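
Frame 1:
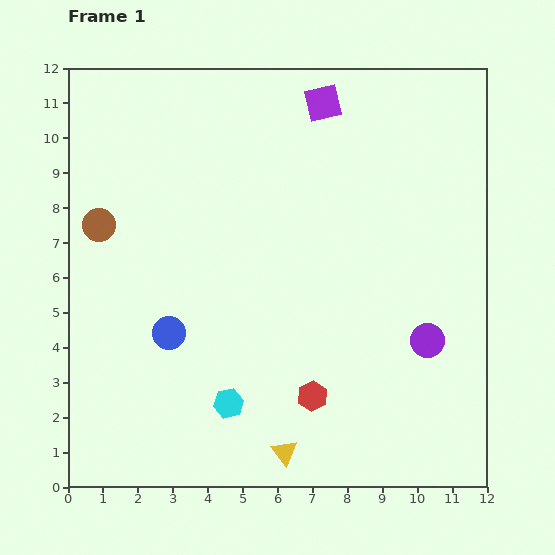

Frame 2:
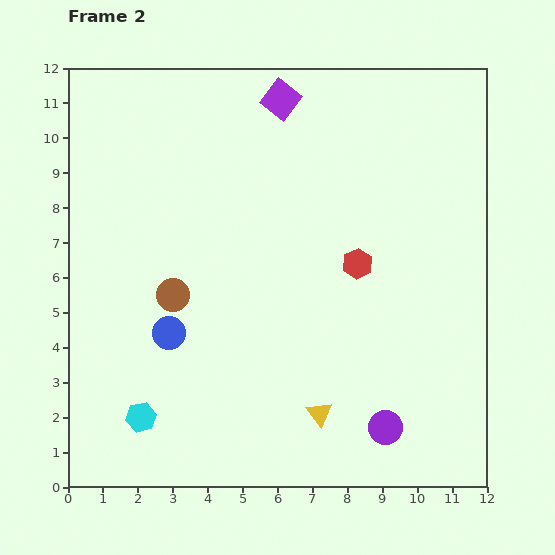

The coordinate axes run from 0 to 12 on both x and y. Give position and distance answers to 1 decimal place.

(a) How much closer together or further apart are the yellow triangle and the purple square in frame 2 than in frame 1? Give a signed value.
-1.0

Distance in frame 1: 10.1. Distance in frame 2: 9.1.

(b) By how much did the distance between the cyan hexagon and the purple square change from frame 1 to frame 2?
+0.9

Distance in frame 1: 9.0. Distance in frame 2: 9.9.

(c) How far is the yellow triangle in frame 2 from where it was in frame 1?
1.5

The yellow triangle moved from (6.2, 1.0) to (7.2, 2.1), a distance of √(1.0² + 1.1²) ≈ 1.5.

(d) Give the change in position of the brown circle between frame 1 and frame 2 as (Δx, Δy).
(2.1, -2.0)

The brown circle was at (0.9, 7.5) in frame 1 and (3.0, 5.5) in frame 2.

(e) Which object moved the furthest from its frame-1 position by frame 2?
the red hexagon

(moved 4.0; next 2.9)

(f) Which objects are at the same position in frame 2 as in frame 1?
the blue circle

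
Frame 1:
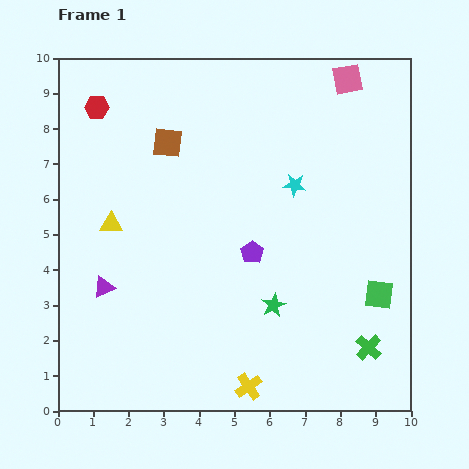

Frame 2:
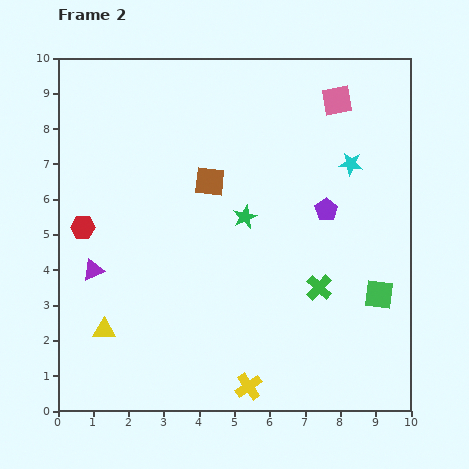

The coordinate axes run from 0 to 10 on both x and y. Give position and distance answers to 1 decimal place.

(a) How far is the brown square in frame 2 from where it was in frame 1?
1.6

The brown square moved from (3.1, 7.6) to (4.3, 6.5), a distance of √(1.2² + 1.1²) ≈ 1.6.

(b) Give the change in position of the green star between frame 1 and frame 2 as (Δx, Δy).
(-0.8, 2.5)

The green star was at (6.1, 3.0) in frame 1 and (5.3, 5.5) in frame 2.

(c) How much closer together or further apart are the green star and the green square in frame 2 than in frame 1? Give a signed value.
+1.4

Distance in frame 1: 3.0. Distance in frame 2: 4.4.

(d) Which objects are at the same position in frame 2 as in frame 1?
the green square, the yellow cross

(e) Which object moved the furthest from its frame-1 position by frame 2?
the red hexagon

(moved 3.4; next 3.0)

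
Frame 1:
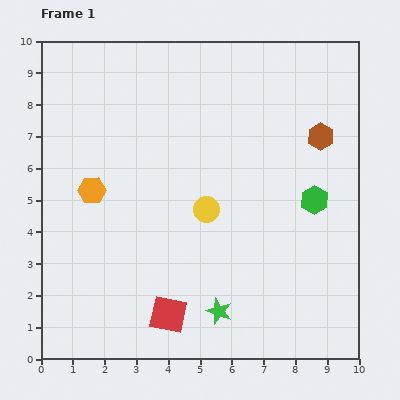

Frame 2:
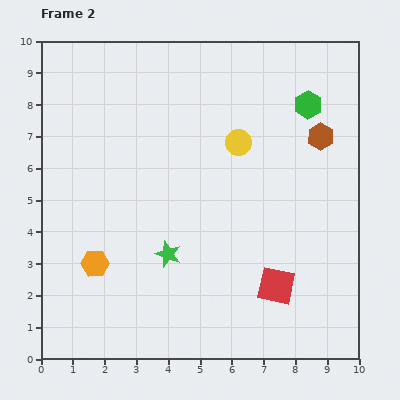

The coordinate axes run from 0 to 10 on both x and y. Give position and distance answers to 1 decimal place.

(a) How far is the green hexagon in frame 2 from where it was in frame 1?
3.0

The green hexagon moved from (8.6, 5.0) to (8.4, 8.0), a distance of √(0.2² + 3.0²) ≈ 3.0.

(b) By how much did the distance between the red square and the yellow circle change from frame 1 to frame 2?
+1.2

Distance in frame 1: 3.5. Distance in frame 2: 4.7.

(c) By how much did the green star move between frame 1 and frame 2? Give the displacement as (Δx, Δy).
(-1.6, 1.8)

The green star was at (5.6, 1.5) in frame 1 and (4.0, 3.3) in frame 2.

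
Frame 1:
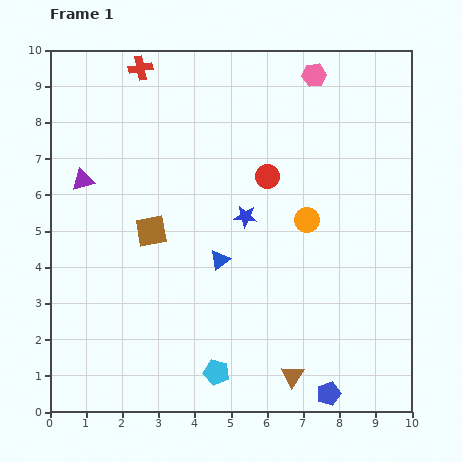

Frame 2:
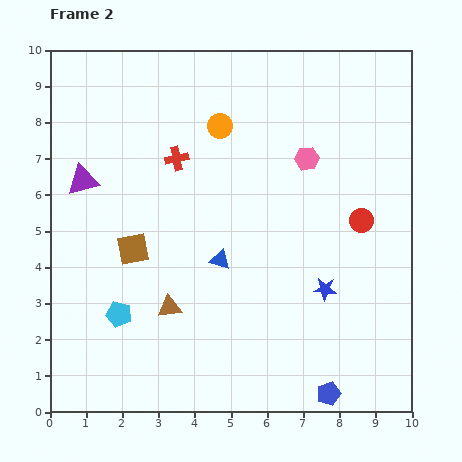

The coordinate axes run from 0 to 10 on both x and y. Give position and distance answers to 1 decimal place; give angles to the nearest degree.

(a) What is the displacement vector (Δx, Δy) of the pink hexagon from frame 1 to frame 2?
(-0.2, -2.3)

The pink hexagon was at (7.3, 9.3) in frame 1 and (7.1, 7.0) in frame 2.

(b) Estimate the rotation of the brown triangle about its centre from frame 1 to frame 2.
51° clockwise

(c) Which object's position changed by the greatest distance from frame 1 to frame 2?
the brown triangle

(moved 3.9; next 3.5)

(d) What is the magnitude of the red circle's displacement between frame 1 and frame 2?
2.9

The red circle moved from (6.0, 6.5) to (8.6, 5.3), a distance of √(2.6² + 1.2²) ≈ 2.9.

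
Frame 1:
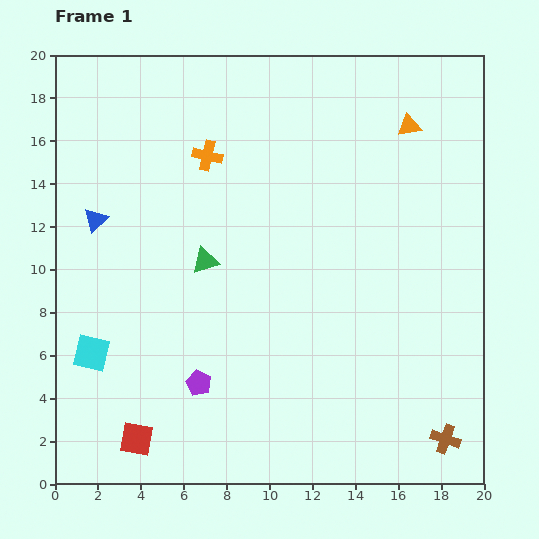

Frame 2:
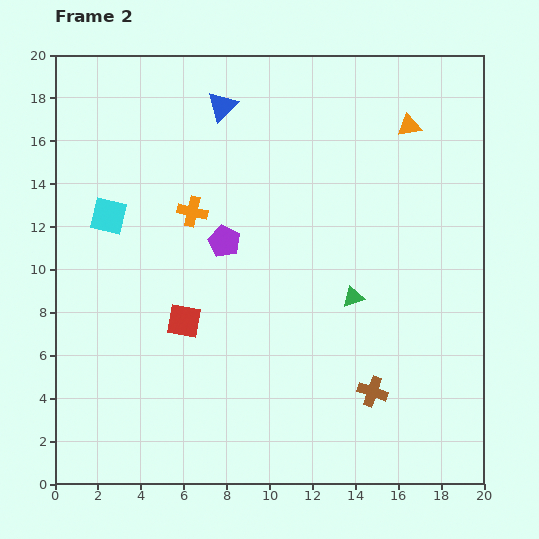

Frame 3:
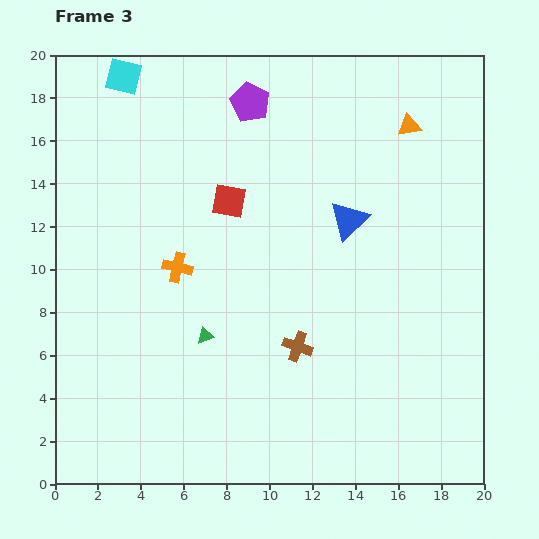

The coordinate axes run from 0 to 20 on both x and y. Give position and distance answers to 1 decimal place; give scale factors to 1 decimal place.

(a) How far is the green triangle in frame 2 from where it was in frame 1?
7.1

The green triangle moved from (7.0, 10.4) to (13.9, 8.7), a distance of √(6.9² + 1.7²) ≈ 7.1.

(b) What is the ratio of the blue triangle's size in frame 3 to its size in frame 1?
1.6×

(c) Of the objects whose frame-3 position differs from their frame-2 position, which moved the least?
the orange cross

(moved 2.7)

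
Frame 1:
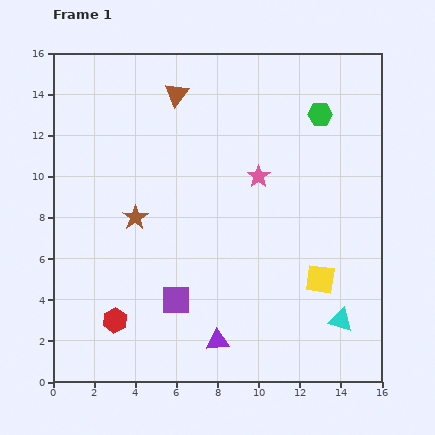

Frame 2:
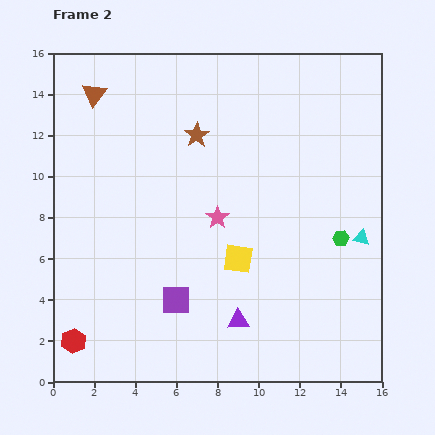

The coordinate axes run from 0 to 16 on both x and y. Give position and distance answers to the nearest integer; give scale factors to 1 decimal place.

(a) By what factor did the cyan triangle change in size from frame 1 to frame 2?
0.7×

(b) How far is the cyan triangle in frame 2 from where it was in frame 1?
4

The cyan triangle moved from (14, 3) to (15, 7), a distance of √(1² + 4²) ≈ 4.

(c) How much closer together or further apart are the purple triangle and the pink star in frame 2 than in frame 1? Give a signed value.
-3

Distance in frame 1: 8. Distance in frame 2: 5.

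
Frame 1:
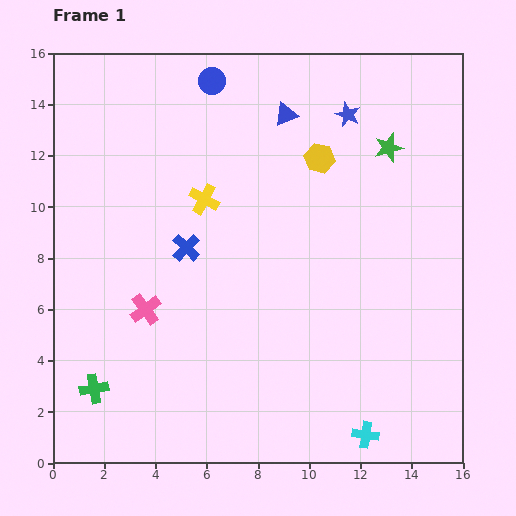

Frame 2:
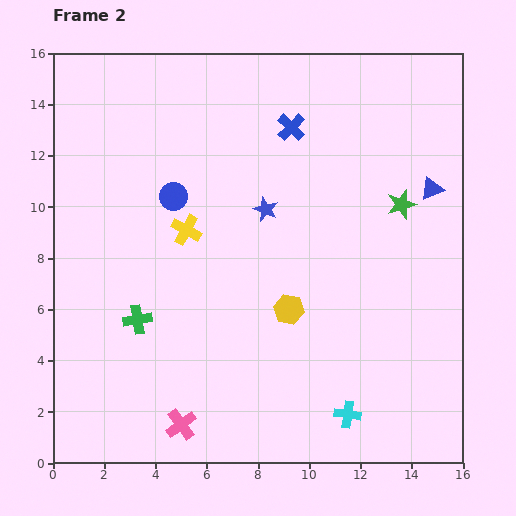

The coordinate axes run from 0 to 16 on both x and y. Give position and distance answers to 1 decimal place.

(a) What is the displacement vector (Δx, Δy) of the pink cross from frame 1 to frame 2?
(1.4, -4.5)

The pink cross was at (3.6, 6.0) in frame 1 and (5.0, 1.5) in frame 2.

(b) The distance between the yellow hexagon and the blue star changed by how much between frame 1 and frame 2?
+2.0

Distance in frame 1: 2.0. Distance in frame 2: 4.0.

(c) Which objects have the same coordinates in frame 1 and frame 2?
none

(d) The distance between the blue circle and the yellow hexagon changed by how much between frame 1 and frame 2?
+1.1

Distance in frame 1: 5.2. Distance in frame 2: 6.3.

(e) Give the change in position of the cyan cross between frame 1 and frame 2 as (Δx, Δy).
(-0.7, 0.8)

The cyan cross was at (12.2, 1.1) in frame 1 and (11.5, 1.9) in frame 2.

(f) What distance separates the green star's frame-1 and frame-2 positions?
2.3

The green star moved from (13.1, 12.3) to (13.6, 10.1), a distance of √(0.5² + 2.2²) ≈ 2.3.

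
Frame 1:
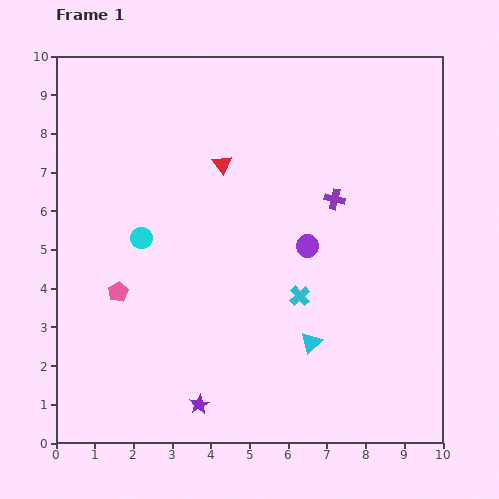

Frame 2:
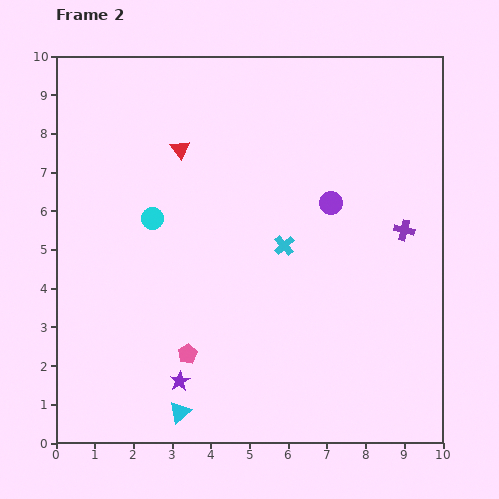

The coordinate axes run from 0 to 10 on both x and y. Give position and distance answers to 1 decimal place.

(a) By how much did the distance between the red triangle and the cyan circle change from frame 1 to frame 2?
-0.9

Distance in frame 1: 2.8. Distance in frame 2: 1.9.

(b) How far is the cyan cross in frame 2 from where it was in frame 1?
1.4

The cyan cross moved from (6.3, 3.8) to (5.9, 5.1), a distance of √(0.4² + 1.3²) ≈ 1.4.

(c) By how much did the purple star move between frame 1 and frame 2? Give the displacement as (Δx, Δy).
(-0.5, 0.6)

The purple star was at (3.7, 1.0) in frame 1 and (3.2, 1.6) in frame 2.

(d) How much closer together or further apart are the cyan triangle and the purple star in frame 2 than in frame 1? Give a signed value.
-2.5

Distance in frame 1: 3.3. Distance in frame 2: 0.8.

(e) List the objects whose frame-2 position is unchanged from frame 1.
none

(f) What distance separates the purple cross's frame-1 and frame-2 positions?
2.0

The purple cross moved from (7.2, 6.3) to (9.0, 5.5), a distance of √(1.8² + 0.8²) ≈ 2.0.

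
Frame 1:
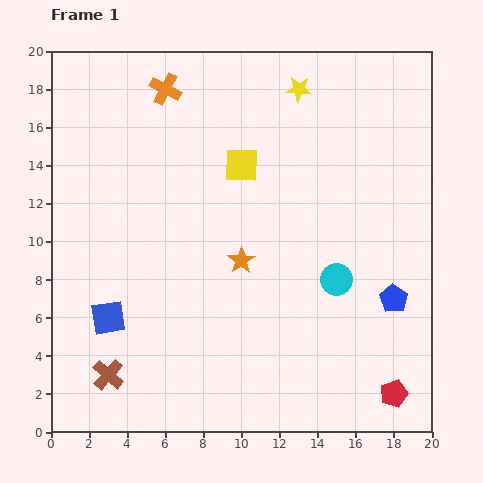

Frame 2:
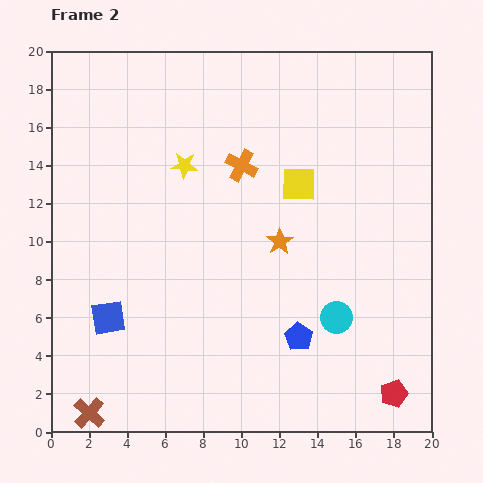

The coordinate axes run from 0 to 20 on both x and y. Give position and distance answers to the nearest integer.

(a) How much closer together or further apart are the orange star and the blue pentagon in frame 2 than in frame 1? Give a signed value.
-3

Distance in frame 1: 8. Distance in frame 2: 5.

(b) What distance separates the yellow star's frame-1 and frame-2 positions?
7

The yellow star moved from (13, 18) to (7, 14), a distance of √(6² + 4²) ≈ 7.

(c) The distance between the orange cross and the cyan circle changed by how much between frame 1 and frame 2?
-4

Distance in frame 1: 13. Distance in frame 2: 9.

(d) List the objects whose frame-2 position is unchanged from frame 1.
the red pentagon, the blue square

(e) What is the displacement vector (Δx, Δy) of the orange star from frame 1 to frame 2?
(2, 1)

The orange star was at (10, 9) in frame 1 and (12, 10) in frame 2.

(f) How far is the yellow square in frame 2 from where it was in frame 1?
3

The yellow square moved from (10, 14) to (13, 13), a distance of √(3² + 1²) ≈ 3.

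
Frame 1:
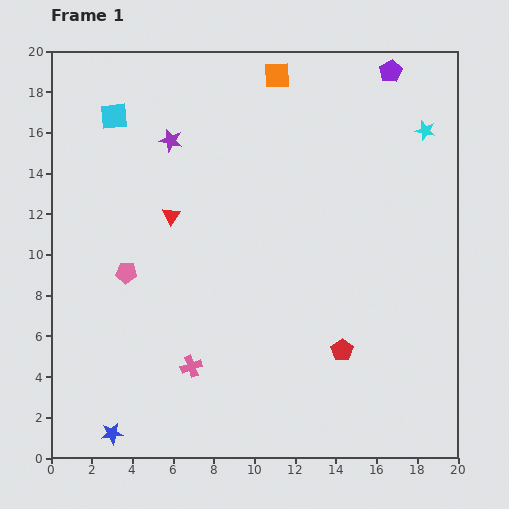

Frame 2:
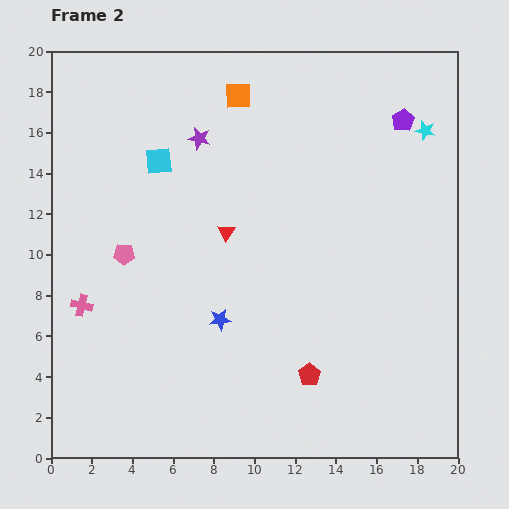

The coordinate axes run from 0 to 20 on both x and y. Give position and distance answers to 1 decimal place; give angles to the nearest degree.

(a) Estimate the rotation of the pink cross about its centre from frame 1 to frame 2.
32° clockwise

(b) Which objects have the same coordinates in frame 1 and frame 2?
the cyan star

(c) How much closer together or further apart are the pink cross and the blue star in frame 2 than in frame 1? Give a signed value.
+1.7

Distance in frame 1: 5.1. Distance in frame 2: 6.8.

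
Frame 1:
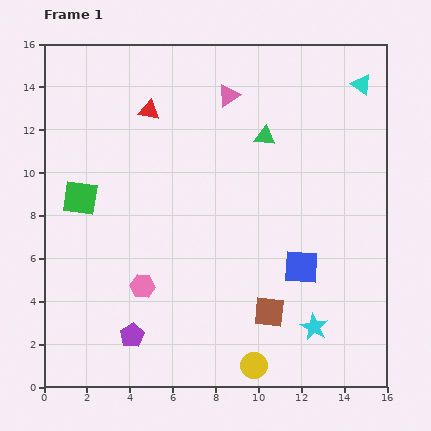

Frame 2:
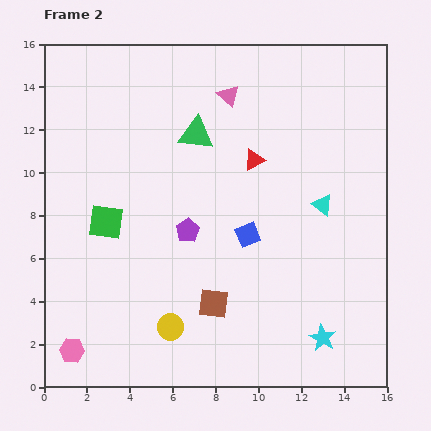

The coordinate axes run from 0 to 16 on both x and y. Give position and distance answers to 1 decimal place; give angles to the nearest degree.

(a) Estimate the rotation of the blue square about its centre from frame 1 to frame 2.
25° counter-clockwise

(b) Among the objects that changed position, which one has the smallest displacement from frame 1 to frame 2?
the cyan star

(moved 0.6)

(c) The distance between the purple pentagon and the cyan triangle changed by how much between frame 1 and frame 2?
-9.5

Distance in frame 1: 15.9. Distance in frame 2: 6.4.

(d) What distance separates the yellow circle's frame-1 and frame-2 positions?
4.3

The yellow circle moved from (9.8, 1.0) to (5.9, 2.8), a distance of √(3.9² + 1.8²) ≈ 4.3.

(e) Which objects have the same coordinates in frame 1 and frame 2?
the pink triangle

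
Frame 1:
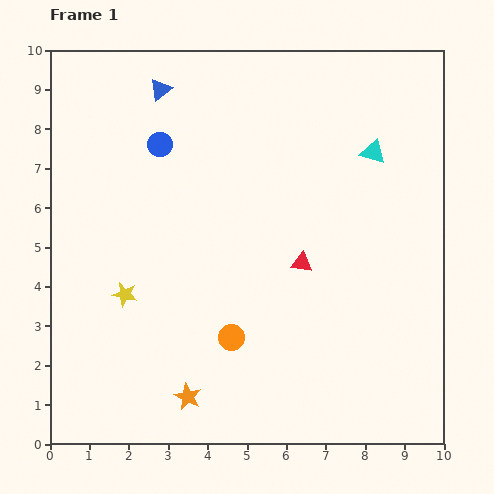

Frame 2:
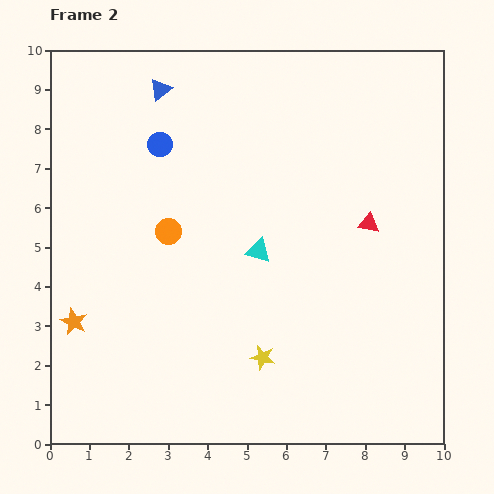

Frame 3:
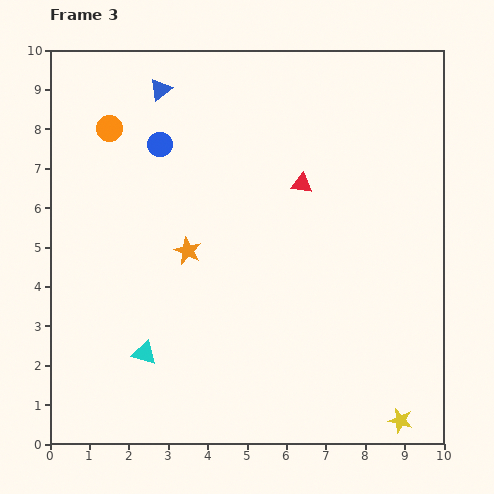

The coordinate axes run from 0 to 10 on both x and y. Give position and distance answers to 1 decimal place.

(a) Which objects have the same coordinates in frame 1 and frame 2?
the blue triangle, the blue circle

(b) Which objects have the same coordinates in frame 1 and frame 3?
the blue triangle, the blue circle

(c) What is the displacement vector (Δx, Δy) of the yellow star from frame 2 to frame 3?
(3.5, -1.6)

The yellow star was at (5.4, 2.2) in frame 2 and (8.9, 0.6) in frame 3.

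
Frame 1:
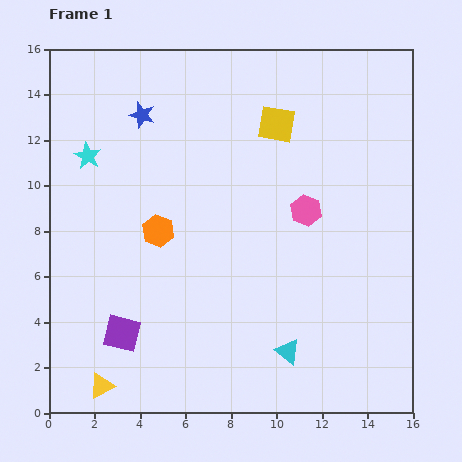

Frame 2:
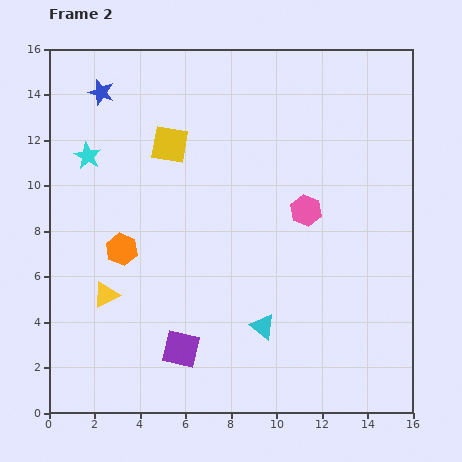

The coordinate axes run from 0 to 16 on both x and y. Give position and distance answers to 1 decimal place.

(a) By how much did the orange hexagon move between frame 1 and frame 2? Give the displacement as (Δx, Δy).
(-1.6, -0.8)

The orange hexagon was at (4.8, 8.0) in frame 1 and (3.2, 7.2) in frame 2.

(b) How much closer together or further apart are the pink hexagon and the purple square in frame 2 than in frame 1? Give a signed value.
-1.5

Distance in frame 1: 9.7. Distance in frame 2: 8.2.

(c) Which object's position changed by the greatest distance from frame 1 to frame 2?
the yellow square

(moved 4.8; next 4.0)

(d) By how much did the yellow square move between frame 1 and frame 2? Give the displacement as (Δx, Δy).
(-4.7, -0.9)

The yellow square was at (10.0, 12.7) in frame 1 and (5.3, 11.8) in frame 2.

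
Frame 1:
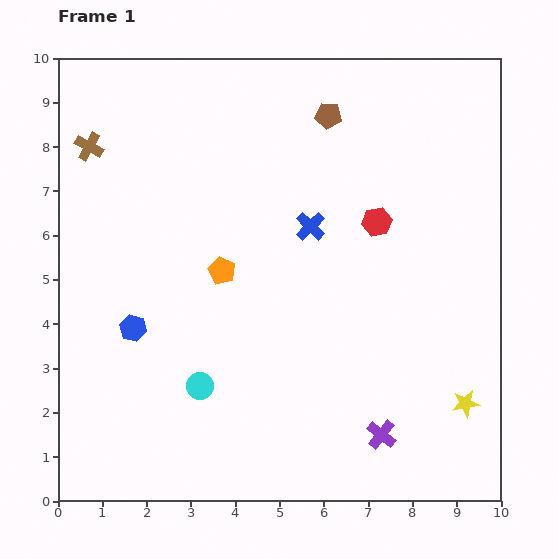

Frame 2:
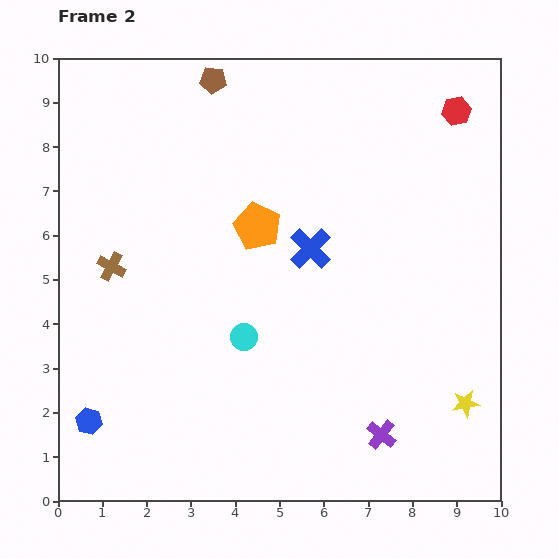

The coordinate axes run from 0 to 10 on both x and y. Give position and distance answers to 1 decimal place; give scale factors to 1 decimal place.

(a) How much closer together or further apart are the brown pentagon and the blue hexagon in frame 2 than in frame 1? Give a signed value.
+1.7

Distance in frame 1: 6.5. Distance in frame 2: 8.2.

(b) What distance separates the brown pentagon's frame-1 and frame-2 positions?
2.7

The brown pentagon moved from (6.1, 8.7) to (3.5, 9.5), a distance of √(2.6² + 0.8²) ≈ 2.7.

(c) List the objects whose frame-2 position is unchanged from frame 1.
the purple cross, the yellow star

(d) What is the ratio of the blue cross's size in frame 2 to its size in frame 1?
1.4×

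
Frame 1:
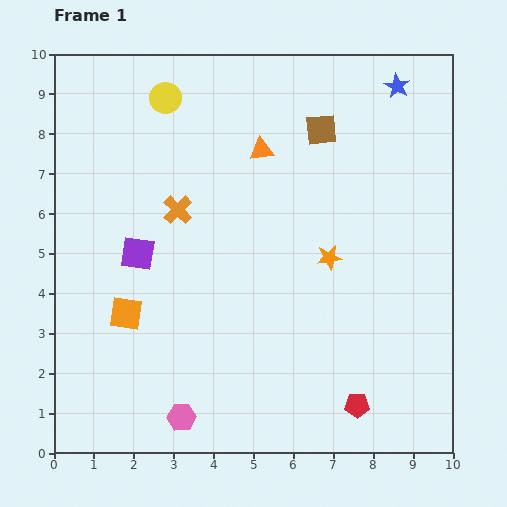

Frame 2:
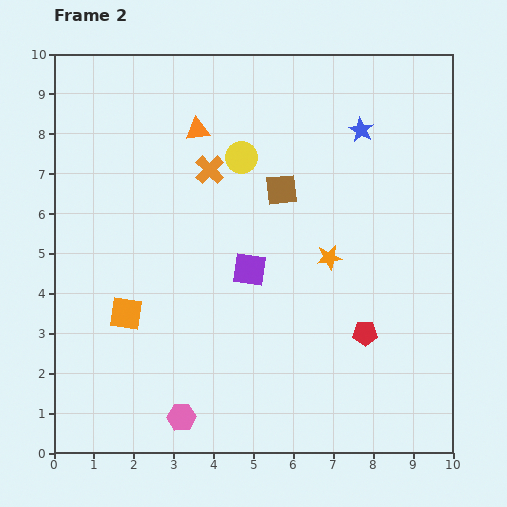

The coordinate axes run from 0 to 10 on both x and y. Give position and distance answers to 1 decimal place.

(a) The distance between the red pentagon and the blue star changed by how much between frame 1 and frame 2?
-3.0

Distance in frame 1: 8.1. Distance in frame 2: 5.1.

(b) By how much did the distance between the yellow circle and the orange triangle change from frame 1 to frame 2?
-1.4

Distance in frame 1: 2.7. Distance in frame 2: 1.3.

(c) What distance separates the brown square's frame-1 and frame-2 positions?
1.8

The brown square moved from (6.7, 8.1) to (5.7, 6.6), a distance of √(1.0² + 1.5²) ≈ 1.8.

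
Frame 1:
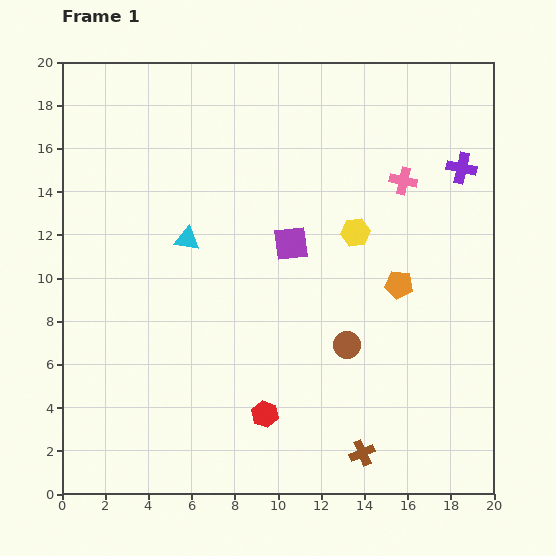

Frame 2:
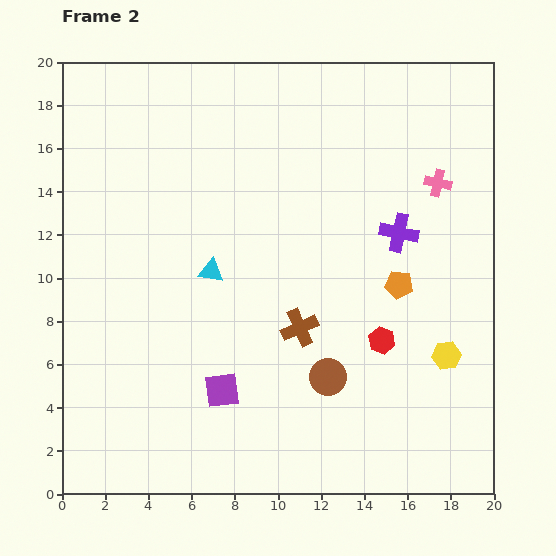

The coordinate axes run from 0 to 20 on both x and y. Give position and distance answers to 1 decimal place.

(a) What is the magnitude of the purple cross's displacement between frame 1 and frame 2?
4.2

The purple cross moved from (18.5, 15.1) to (15.6, 12.1), a distance of √(2.9² + 3.0²) ≈ 4.2.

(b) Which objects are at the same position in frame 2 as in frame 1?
the orange pentagon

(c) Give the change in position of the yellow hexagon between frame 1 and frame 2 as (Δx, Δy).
(4.2, -5.7)

The yellow hexagon was at (13.6, 12.1) in frame 1 and (17.8, 6.4) in frame 2.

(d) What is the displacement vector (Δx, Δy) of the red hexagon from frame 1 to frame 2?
(5.4, 3.4)

The red hexagon was at (9.4, 3.7) in frame 1 and (14.8, 7.1) in frame 2.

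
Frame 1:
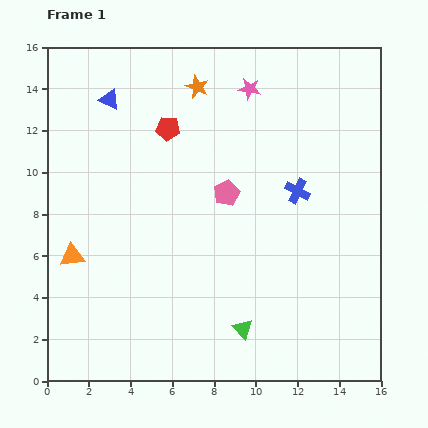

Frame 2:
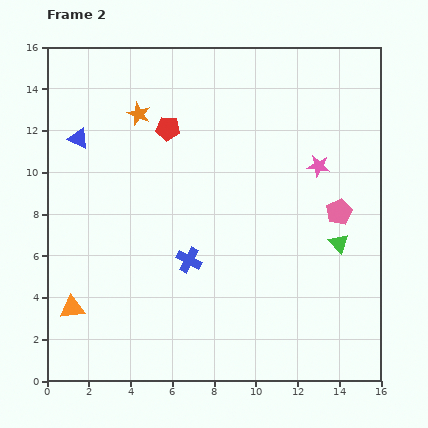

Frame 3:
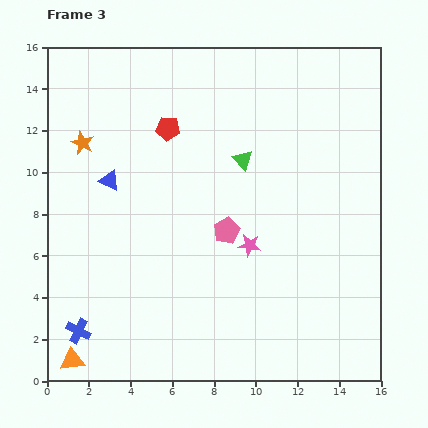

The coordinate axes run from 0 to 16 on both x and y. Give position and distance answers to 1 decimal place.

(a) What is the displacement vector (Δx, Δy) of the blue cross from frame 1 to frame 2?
(-5.2, -3.3)

The blue cross was at (12.0, 9.1) in frame 1 and (6.8, 5.8) in frame 2.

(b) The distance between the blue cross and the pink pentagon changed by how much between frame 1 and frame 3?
+5.2

Distance in frame 1: 3.4. Distance in frame 3: 8.6.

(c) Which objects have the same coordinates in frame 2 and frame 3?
the red pentagon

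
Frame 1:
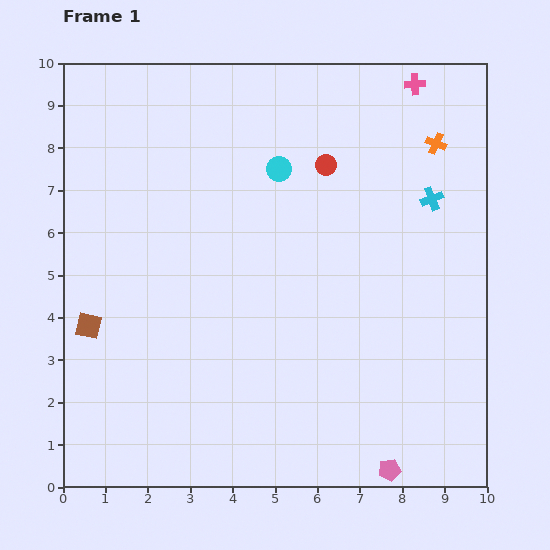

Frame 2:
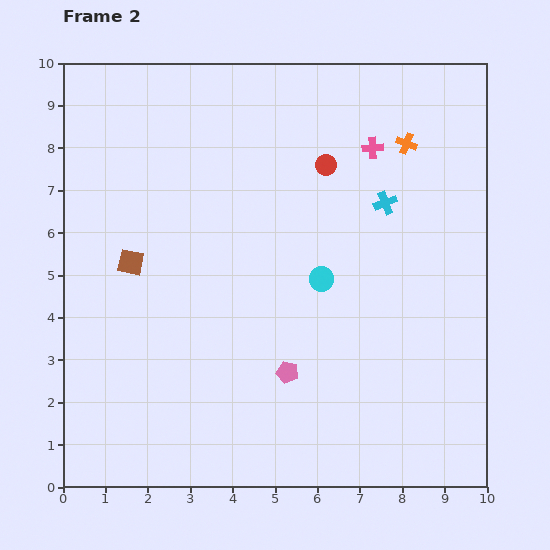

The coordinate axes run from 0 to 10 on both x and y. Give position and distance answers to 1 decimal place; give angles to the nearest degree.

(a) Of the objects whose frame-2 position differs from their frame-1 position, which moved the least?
the orange cross

(moved 0.7)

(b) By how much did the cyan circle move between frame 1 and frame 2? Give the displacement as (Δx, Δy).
(1.0, -2.6)

The cyan circle was at (5.1, 7.5) in frame 1 and (6.1, 4.9) in frame 2.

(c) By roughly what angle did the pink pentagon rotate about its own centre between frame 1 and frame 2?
24° clockwise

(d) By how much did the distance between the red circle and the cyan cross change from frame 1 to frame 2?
-0.9

Distance in frame 1: 2.6. Distance in frame 2: 1.7.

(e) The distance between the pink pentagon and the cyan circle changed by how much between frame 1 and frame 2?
-5.3

Distance in frame 1: 7.6. Distance in frame 2: 2.3.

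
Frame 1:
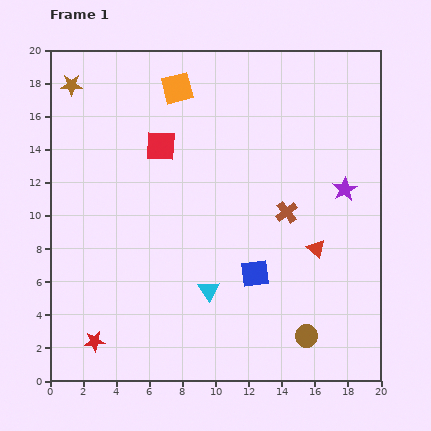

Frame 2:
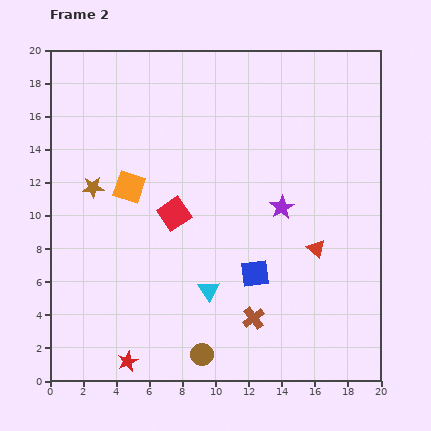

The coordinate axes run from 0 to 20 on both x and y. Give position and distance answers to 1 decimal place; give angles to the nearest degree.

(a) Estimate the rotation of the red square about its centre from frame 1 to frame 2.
38° counter-clockwise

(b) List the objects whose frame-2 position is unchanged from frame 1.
the cyan triangle, the red triangle, the blue square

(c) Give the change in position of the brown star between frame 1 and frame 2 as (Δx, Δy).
(1.3, -6.2)

The brown star was at (1.3, 17.9) in frame 1 and (2.6, 11.7) in frame 2.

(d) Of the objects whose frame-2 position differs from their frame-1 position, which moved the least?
the red star

(moved 2.3)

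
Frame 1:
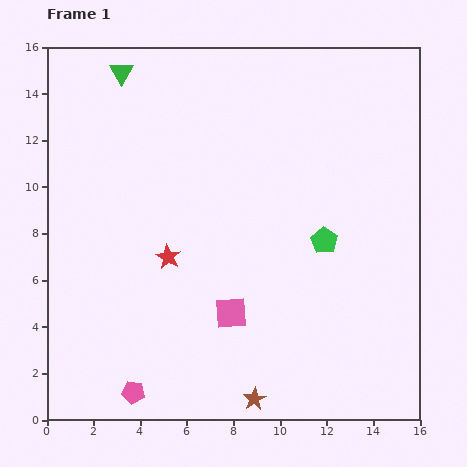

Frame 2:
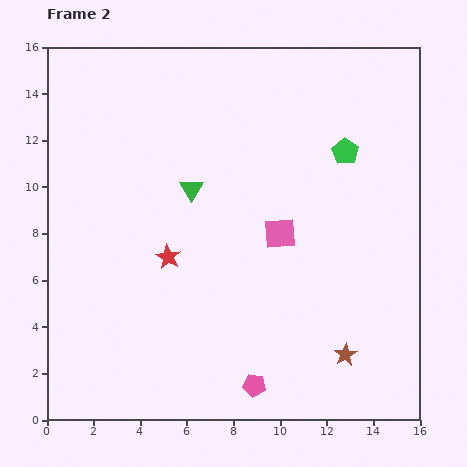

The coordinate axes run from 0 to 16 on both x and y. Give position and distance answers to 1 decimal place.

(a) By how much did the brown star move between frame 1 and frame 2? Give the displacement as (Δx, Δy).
(3.9, 1.9)

The brown star was at (8.9, 0.9) in frame 1 and (12.8, 2.8) in frame 2.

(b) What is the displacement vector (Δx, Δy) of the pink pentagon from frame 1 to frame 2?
(5.2, 0.3)

The pink pentagon was at (3.7, 1.2) in frame 1 and (8.9, 1.5) in frame 2.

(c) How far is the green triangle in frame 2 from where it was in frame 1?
5.8

The green triangle moved from (3.2, 14.9) to (6.2, 9.9), a distance of √(3.0² + 5.0²) ≈ 5.8.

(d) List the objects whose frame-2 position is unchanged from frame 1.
the red star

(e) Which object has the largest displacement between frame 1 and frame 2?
the green triangle

(moved 5.8; next 5.2)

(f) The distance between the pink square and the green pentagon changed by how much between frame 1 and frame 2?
-0.6

Distance in frame 1: 5.1. Distance in frame 2: 4.5.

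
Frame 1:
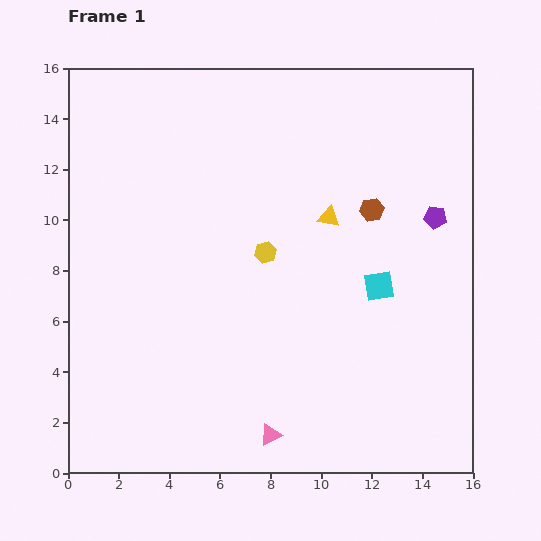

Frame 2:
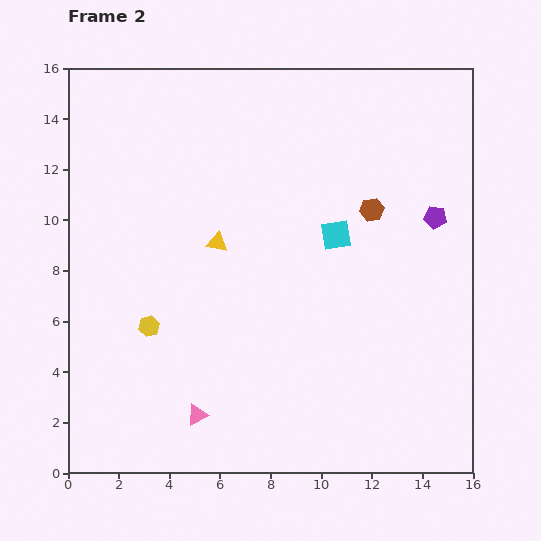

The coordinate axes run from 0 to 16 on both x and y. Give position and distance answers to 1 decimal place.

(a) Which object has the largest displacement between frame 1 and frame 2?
the yellow hexagon

(moved 5.4; next 4.5)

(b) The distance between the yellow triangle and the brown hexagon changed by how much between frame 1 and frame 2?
+4.5

Distance in frame 1: 1.7. Distance in frame 2: 6.2.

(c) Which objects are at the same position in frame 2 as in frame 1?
the brown hexagon, the purple pentagon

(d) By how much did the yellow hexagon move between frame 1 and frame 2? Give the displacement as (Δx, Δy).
(-4.6, -2.9)

The yellow hexagon was at (7.8, 8.7) in frame 1 and (3.2, 5.8) in frame 2.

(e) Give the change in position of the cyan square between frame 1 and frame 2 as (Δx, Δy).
(-1.7, 2.0)

The cyan square was at (12.3, 7.4) in frame 1 and (10.6, 9.4) in frame 2.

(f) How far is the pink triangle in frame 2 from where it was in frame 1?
3.0

The pink triangle moved from (8.0, 1.5) to (5.1, 2.3), a distance of √(2.9² + 0.8²) ≈ 3.0.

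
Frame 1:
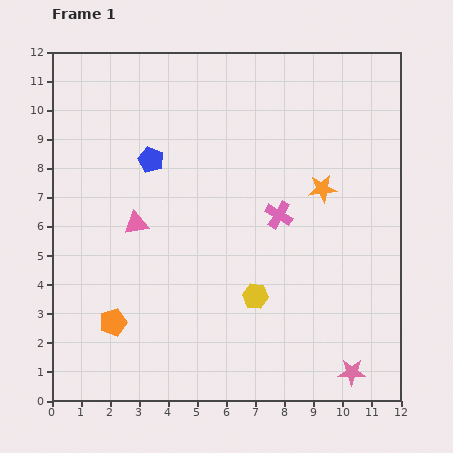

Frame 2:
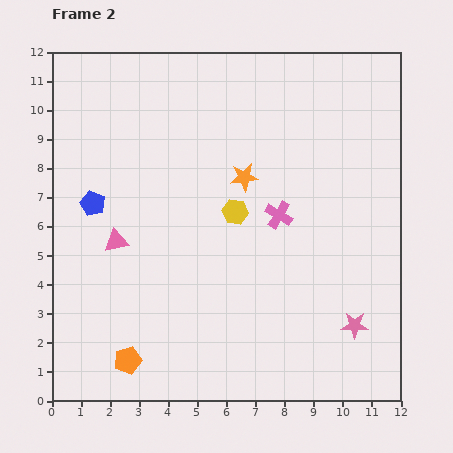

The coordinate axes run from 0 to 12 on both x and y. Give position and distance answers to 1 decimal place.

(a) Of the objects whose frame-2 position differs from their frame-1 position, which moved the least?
the pink triangle

(moved 0.9)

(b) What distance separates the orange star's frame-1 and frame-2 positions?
2.7

The orange star moved from (9.3, 7.3) to (6.6, 7.7), a distance of √(2.7² + 0.4²) ≈ 2.7.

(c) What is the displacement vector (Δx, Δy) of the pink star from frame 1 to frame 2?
(0.1, 1.6)

The pink star was at (10.3, 1.0) in frame 1 and (10.4, 2.6) in frame 2.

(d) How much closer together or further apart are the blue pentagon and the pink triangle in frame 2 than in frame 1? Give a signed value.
-0.8

Distance in frame 1: 2.3. Distance in frame 2: 1.5.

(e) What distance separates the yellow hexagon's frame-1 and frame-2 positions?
3.0

The yellow hexagon moved from (7.0, 3.6) to (6.3, 6.5), a distance of √(0.7² + 2.9²) ≈ 3.0.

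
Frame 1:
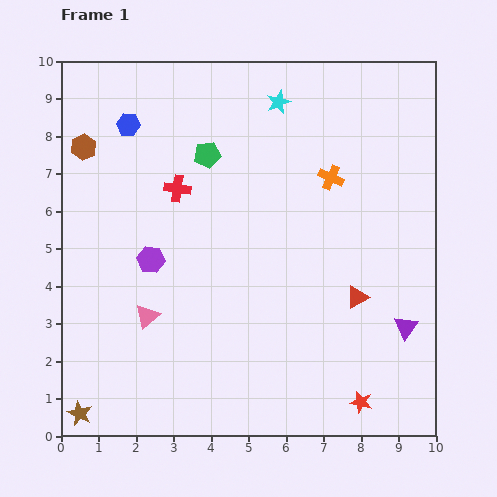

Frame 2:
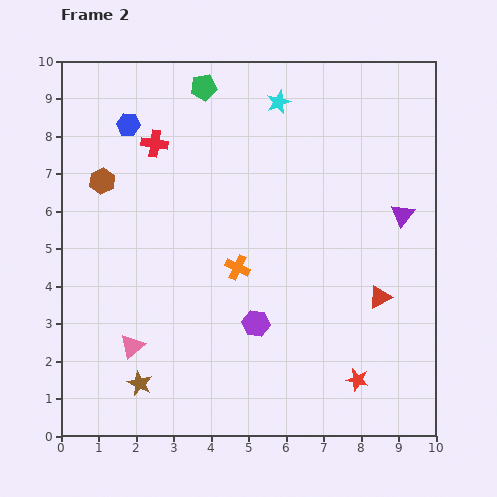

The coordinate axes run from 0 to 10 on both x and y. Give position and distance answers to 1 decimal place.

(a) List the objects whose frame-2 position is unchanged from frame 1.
the cyan star, the blue hexagon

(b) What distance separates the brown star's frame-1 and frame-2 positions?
1.8

The brown star moved from (0.5, 0.6) to (2.1, 1.4), a distance of √(1.6² + 0.8²) ≈ 1.8.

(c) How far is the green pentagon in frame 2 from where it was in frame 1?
1.8

The green pentagon moved from (3.9, 7.5) to (3.8, 9.3), a distance of √(0.1² + 1.8²) ≈ 1.8.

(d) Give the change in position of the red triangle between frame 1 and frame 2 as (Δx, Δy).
(0.6, 0.0)

The red triangle was at (7.9, 3.7) in frame 1 and (8.5, 3.7) in frame 2.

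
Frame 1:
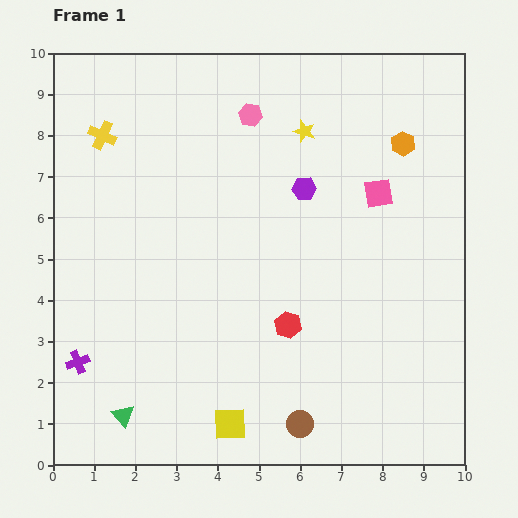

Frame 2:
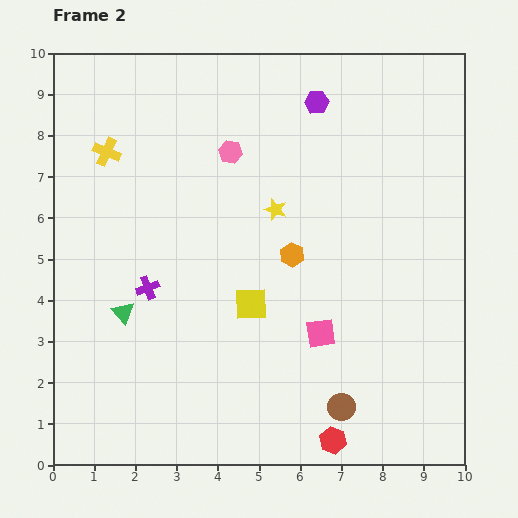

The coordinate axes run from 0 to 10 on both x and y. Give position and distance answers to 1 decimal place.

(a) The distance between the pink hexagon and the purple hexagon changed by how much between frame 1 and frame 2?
+0.2

Distance in frame 1: 2.2. Distance in frame 2: 2.4.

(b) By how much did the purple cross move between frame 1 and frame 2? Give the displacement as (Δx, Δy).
(1.7, 1.8)

The purple cross was at (0.6, 2.5) in frame 1 and (2.3, 4.3) in frame 2.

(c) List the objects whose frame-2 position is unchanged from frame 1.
none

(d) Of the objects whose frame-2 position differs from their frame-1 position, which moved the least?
the yellow cross

(moved 0.4)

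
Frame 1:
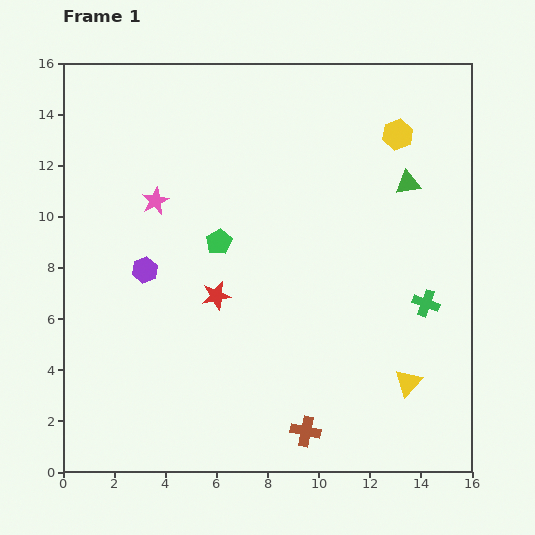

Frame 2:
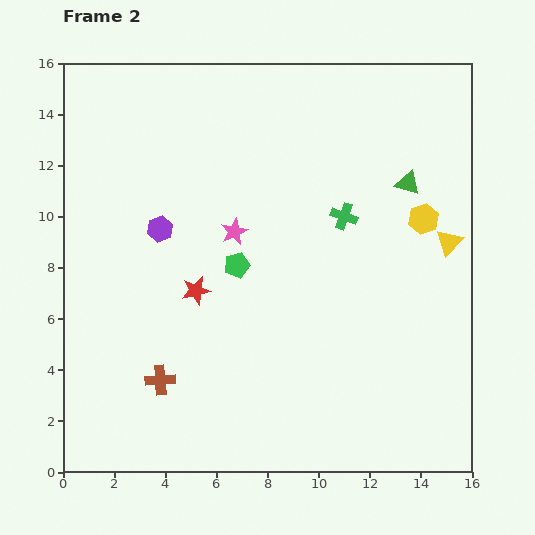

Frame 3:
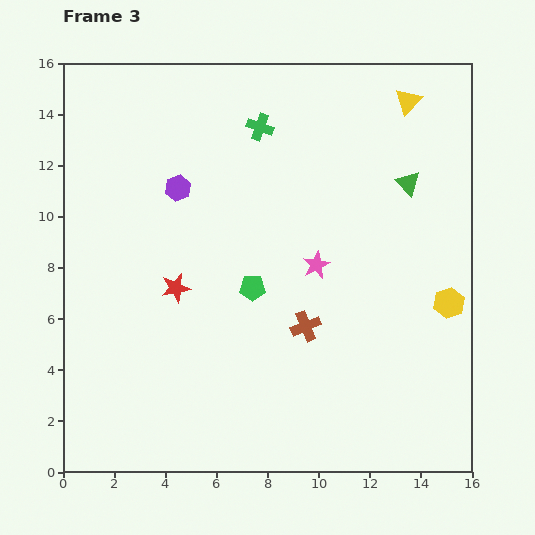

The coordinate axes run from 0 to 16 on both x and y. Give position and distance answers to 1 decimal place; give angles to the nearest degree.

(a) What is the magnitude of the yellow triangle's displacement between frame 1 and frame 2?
5.7

The yellow triangle moved from (13.5, 3.5) to (15.1, 9.0), a distance of √(1.6² + 5.5²) ≈ 5.7.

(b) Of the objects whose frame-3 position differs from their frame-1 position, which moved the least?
the red star

(moved 1.6)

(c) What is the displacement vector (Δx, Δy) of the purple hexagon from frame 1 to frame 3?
(1.3, 3.2)

The purple hexagon was at (3.2, 7.9) in frame 1 and (4.5, 11.1) in frame 3.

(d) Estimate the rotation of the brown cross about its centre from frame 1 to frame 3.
33° counter-clockwise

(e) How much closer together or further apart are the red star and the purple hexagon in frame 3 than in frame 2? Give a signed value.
+1.1

Distance in frame 2: 2.8. Distance in frame 3: 3.9.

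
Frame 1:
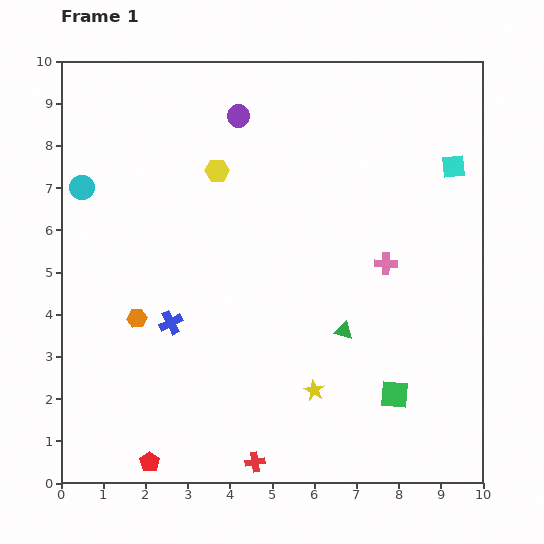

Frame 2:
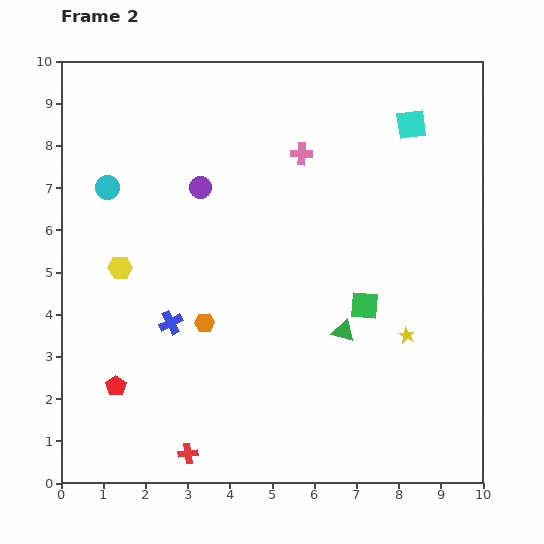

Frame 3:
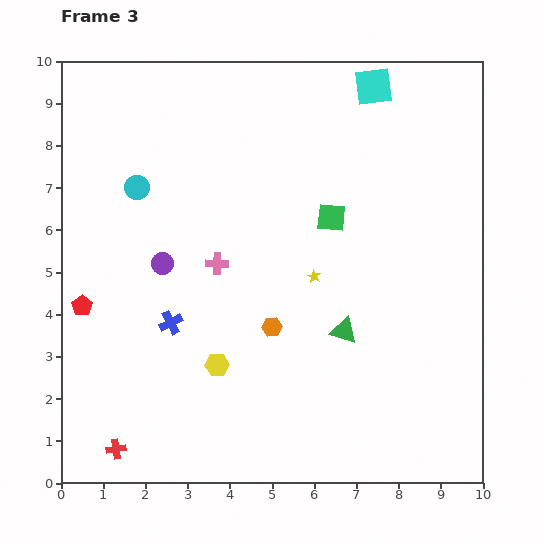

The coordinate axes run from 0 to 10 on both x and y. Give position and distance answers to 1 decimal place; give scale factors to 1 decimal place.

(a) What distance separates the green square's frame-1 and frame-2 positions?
2.2

The green square moved from (7.9, 2.1) to (7.2, 4.2), a distance of √(0.7² + 2.1²) ≈ 2.2.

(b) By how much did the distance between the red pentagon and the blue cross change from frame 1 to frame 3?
-1.2

Distance in frame 1: 3.3. Distance in frame 3: 2.1.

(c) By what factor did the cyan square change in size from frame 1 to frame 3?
1.6×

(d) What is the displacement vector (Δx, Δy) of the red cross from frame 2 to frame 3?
(-1.7, 0.1)

The red cross was at (3.0, 0.7) in frame 2 and (1.3, 0.8) in frame 3.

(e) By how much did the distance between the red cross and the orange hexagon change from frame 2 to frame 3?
+1.6

Distance in frame 2: 3.1. Distance in frame 3: 4.7.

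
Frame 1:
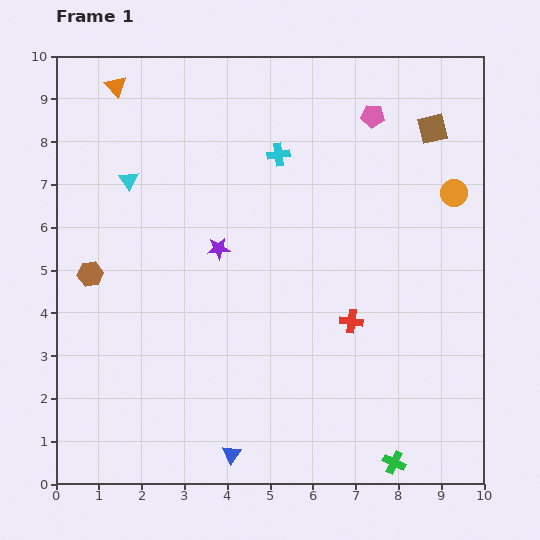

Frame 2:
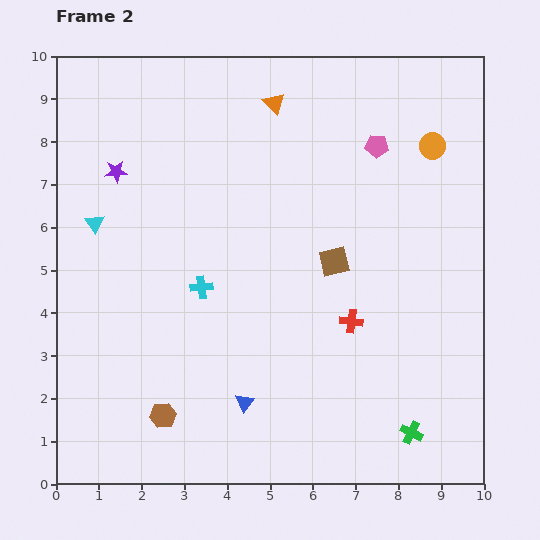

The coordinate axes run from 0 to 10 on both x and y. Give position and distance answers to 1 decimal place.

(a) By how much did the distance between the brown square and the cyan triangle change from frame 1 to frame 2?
-1.5

Distance in frame 1: 7.2. Distance in frame 2: 5.7.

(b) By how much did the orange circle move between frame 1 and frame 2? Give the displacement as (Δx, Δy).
(-0.5, 1.1)

The orange circle was at (9.3, 6.8) in frame 1 and (8.8, 7.9) in frame 2.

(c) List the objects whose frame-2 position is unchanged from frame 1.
the red cross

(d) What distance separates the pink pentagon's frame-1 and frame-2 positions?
0.7

The pink pentagon moved from (7.4, 8.6) to (7.5, 7.9), a distance of √(0.1² + 0.7²) ≈ 0.7.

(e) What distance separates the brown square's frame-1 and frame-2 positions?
3.9

The brown square moved from (8.8, 8.3) to (6.5, 5.2), a distance of √(2.3² + 3.1²) ≈ 3.9.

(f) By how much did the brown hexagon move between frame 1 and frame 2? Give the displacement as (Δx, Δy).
(1.7, -3.3)

The brown hexagon was at (0.8, 4.9) in frame 1 and (2.5, 1.6) in frame 2.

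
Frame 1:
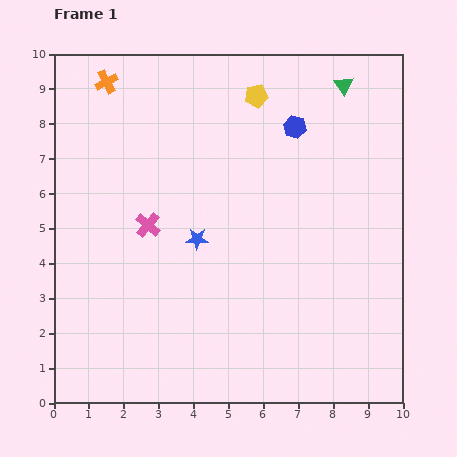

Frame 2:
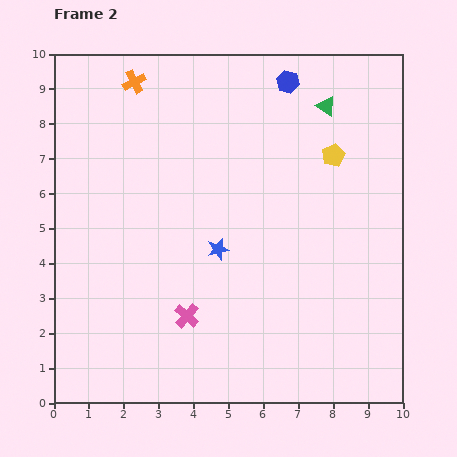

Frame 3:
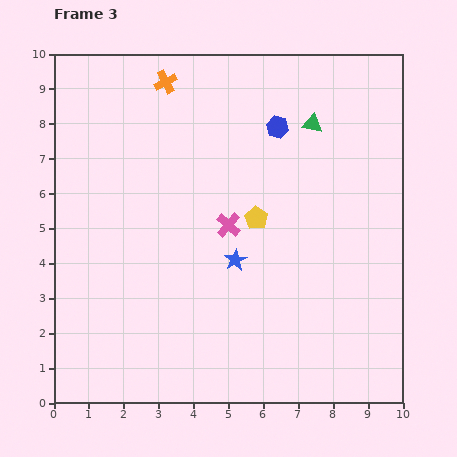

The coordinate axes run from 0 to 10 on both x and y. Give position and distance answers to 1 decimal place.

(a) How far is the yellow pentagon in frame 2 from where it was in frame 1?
2.8

The yellow pentagon moved from (5.8, 8.8) to (8.0, 7.1), a distance of √(2.2² + 1.7²) ≈ 2.8.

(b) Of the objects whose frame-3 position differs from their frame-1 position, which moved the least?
the blue hexagon

(moved 0.5)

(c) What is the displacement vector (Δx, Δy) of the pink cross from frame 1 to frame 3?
(2.3, 0.0)

The pink cross was at (2.7, 5.1) in frame 1 and (5.0, 5.1) in frame 3.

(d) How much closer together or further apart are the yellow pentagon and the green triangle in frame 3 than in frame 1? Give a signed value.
+0.6

Distance in frame 1: 2.5. Distance in frame 3: 3.1.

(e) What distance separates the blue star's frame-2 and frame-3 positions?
0.6

The blue star moved from (4.7, 4.4) to (5.2, 4.1), a distance of √(0.5² + 0.3²) ≈ 0.6.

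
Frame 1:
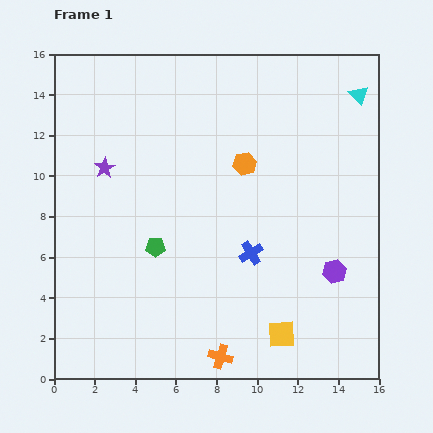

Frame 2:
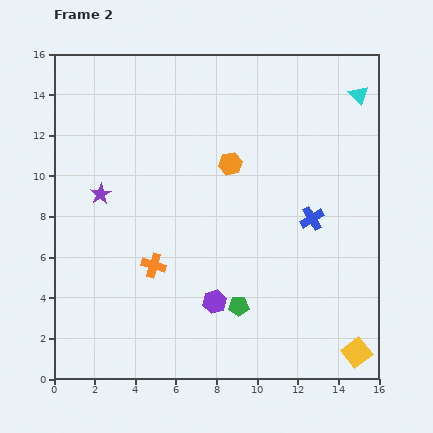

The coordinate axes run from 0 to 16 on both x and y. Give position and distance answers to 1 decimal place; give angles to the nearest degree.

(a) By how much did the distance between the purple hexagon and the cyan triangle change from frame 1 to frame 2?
+3.6

Distance in frame 1: 8.8. Distance in frame 2: 12.4.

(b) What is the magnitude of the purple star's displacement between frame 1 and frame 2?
1.3

The purple star moved from (2.5, 10.4) to (2.3, 9.1), a distance of √(0.2² + 1.3²) ≈ 1.3.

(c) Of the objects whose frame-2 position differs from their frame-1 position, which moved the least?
the orange hexagon

(moved 0.7)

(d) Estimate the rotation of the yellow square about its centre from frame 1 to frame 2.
34° counter-clockwise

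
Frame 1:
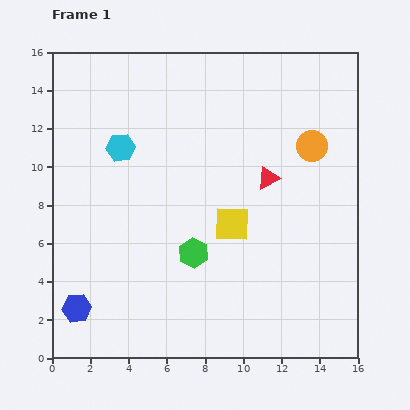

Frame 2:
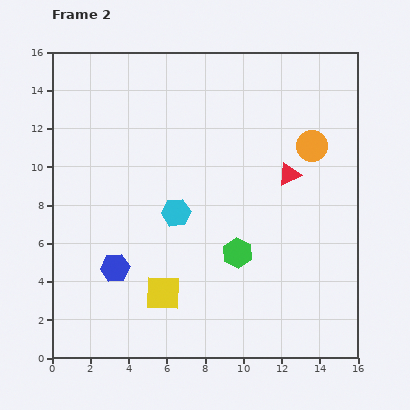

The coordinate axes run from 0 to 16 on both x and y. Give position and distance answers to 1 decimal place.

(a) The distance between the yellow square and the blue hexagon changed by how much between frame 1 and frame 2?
-6.4

Distance in frame 1: 9.2. Distance in frame 2: 2.8.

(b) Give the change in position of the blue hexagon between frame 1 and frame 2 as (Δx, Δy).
(2.0, 2.1)

The blue hexagon was at (1.3, 2.6) in frame 1 and (3.3, 4.7) in frame 2.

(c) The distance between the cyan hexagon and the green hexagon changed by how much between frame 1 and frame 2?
-2.9

Distance in frame 1: 6.7. Distance in frame 2: 3.8.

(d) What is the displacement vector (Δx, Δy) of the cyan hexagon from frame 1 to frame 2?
(2.9, -3.4)

The cyan hexagon was at (3.6, 11.0) in frame 1 and (6.5, 7.6) in frame 2.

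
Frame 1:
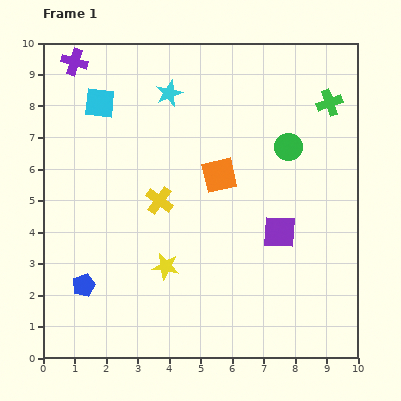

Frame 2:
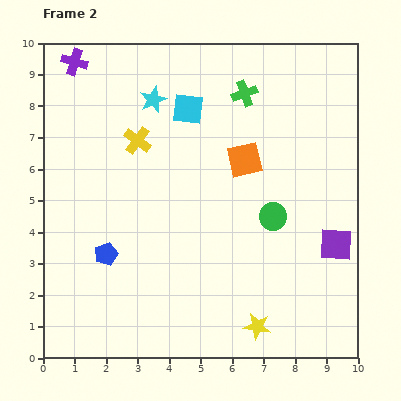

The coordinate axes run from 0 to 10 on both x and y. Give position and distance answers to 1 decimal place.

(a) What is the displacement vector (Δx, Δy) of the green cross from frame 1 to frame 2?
(-2.7, 0.3)

The green cross was at (9.1, 8.1) in frame 1 and (6.4, 8.4) in frame 2.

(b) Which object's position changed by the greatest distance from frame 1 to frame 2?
the yellow star

(moved 3.5; next 2.8)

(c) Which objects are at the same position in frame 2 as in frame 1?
the purple cross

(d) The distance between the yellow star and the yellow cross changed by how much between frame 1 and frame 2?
+4.9

Distance in frame 1: 2.1. Distance in frame 2: 7.0.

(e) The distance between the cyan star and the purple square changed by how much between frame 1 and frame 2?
+1.8

Distance in frame 1: 5.6. Distance in frame 2: 7.4.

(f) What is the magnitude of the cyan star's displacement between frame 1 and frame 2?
0.5

The cyan star moved from (4.0, 8.4) to (3.5, 8.2), a distance of √(0.5² + 0.2²) ≈ 0.5.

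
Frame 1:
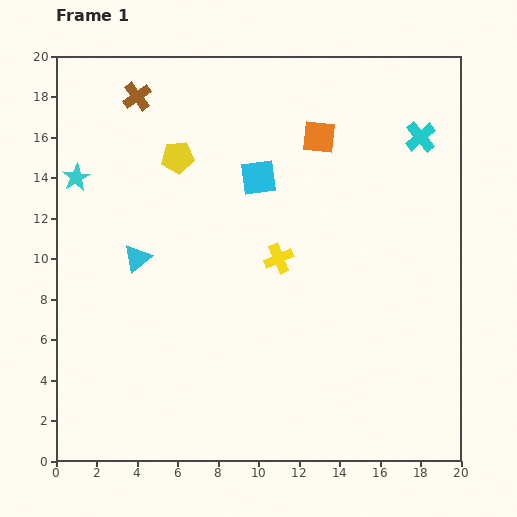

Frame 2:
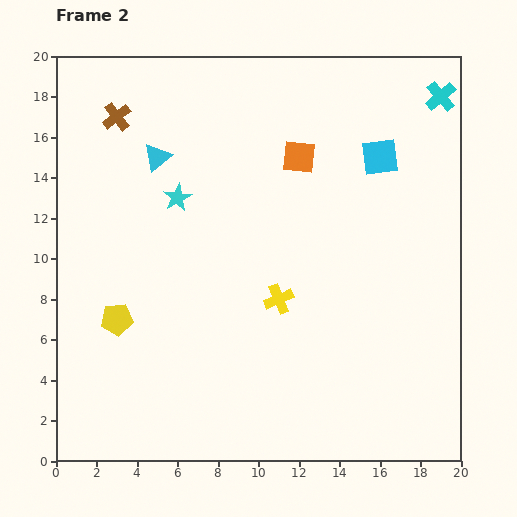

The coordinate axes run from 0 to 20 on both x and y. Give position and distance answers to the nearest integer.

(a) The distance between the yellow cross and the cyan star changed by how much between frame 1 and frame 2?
-4

Distance in frame 1: 11. Distance in frame 2: 7.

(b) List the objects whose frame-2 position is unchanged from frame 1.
none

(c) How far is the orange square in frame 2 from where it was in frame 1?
1

The orange square moved from (13, 16) to (12, 15), a distance of √(1² + 1²) ≈ 1.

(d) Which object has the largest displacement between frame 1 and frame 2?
the yellow pentagon

(moved 9; next 6)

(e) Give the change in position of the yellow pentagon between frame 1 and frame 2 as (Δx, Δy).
(-3, -8)

The yellow pentagon was at (6, 15) in frame 1 and (3, 7) in frame 2.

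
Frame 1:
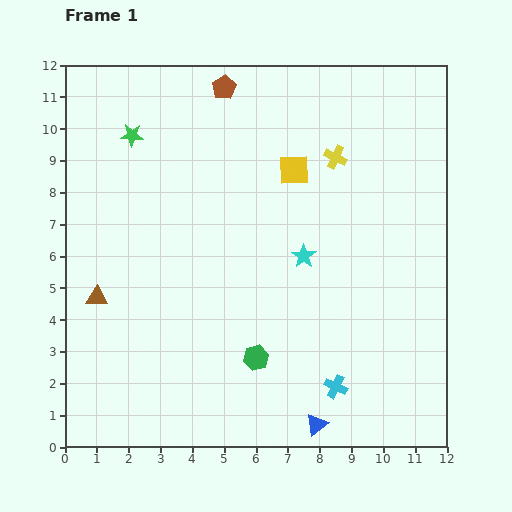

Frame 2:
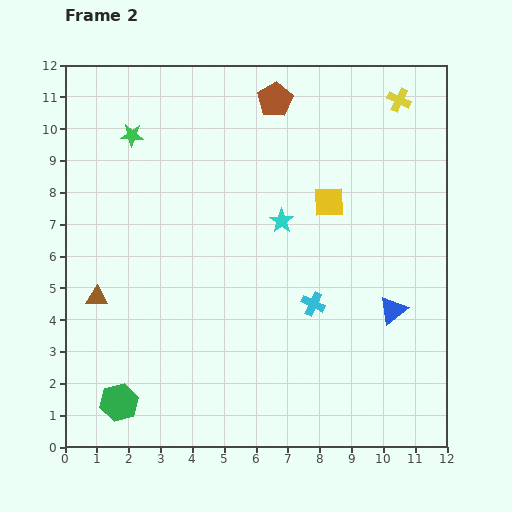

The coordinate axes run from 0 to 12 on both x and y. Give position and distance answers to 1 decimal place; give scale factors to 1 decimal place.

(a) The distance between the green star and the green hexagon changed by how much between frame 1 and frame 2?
+0.4

Distance in frame 1: 8.0. Distance in frame 2: 8.4.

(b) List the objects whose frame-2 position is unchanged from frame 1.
the green star, the brown triangle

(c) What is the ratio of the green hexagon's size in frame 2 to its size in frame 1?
1.5×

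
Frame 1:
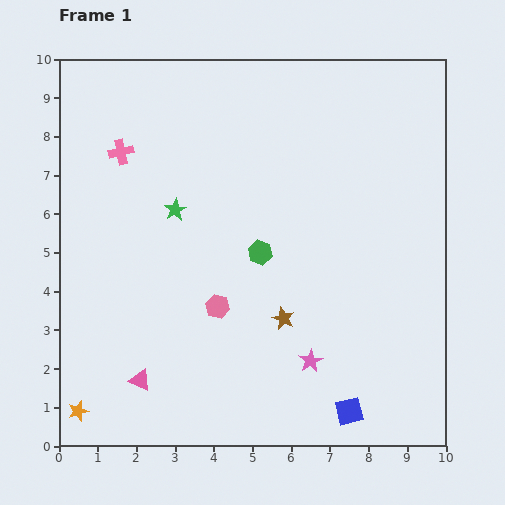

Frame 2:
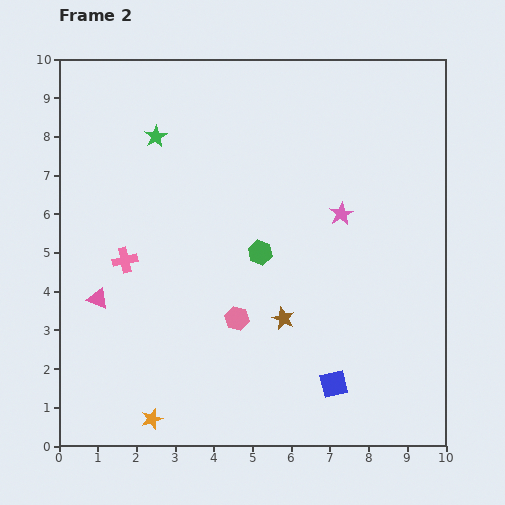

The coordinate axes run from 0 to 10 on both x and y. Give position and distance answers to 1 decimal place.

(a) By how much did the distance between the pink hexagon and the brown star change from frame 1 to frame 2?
-0.5

Distance in frame 1: 1.7. Distance in frame 2: 1.2.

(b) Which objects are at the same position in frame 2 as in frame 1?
the green hexagon, the brown star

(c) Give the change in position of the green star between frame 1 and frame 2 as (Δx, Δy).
(-0.5, 1.9)

The green star was at (3.0, 6.1) in frame 1 and (2.5, 8.0) in frame 2.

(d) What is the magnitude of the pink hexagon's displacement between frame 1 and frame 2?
0.6

The pink hexagon moved from (4.1, 3.6) to (4.6, 3.3), a distance of √(0.5² + 0.3²) ≈ 0.6.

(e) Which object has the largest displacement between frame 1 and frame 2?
the pink star

(moved 3.9; next 2.8)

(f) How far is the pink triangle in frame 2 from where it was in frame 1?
2.4

The pink triangle moved from (2.1, 1.7) to (1.0, 3.8), a distance of √(1.1² + 2.1²) ≈ 2.4.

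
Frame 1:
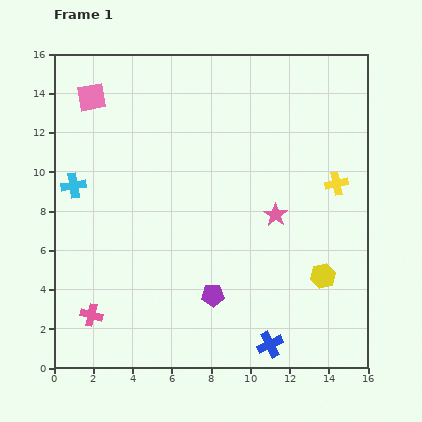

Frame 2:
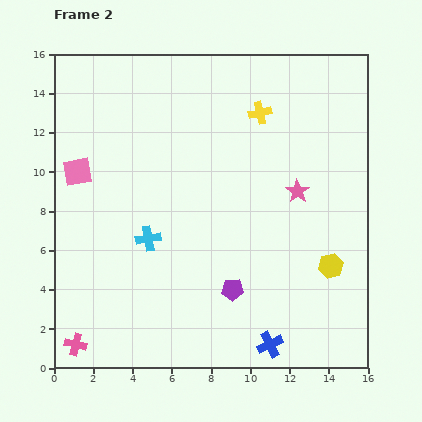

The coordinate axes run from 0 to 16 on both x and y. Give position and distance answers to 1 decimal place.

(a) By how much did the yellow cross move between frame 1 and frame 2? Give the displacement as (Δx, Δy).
(-3.9, 3.6)

The yellow cross was at (14.4, 9.4) in frame 1 and (10.5, 13.0) in frame 2.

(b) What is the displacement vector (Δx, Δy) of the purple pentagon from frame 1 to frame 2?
(1.0, 0.3)

The purple pentagon was at (8.1, 3.7) in frame 1 and (9.1, 4.0) in frame 2.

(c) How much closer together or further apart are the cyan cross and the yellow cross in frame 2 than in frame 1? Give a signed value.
-4.8

Distance in frame 1: 13.4. Distance in frame 2: 8.6.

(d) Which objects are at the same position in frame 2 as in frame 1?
the blue cross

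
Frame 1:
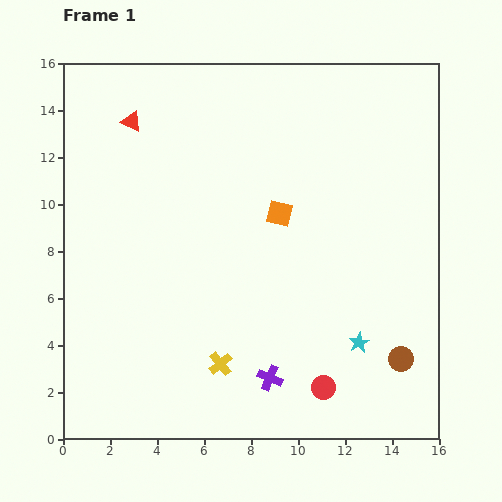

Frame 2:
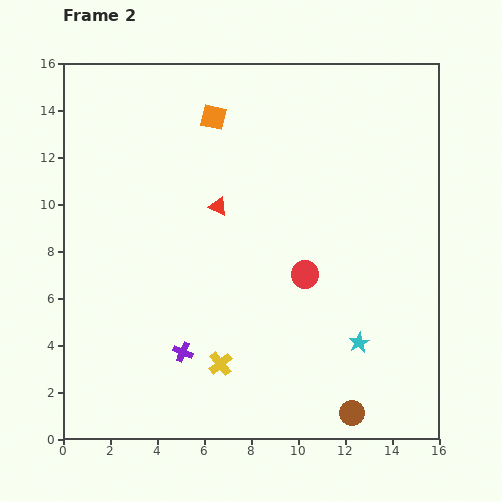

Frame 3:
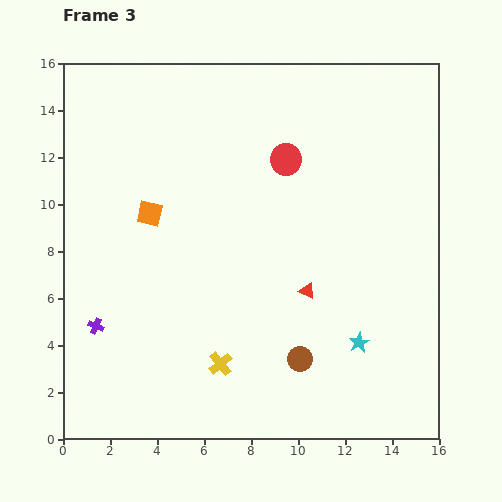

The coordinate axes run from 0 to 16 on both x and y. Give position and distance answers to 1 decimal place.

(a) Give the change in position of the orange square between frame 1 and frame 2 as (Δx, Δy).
(-2.8, 4.1)

The orange square was at (9.2, 9.6) in frame 1 and (6.4, 13.7) in frame 2.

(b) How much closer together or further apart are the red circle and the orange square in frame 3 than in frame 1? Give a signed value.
-1.4

Distance in frame 1: 7.6. Distance in frame 3: 6.2.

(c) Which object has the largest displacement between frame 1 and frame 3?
the red triangle

(moved 10.4; next 9.8)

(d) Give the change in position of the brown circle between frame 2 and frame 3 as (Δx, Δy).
(-2.2, 2.3)

The brown circle was at (12.3, 1.1) in frame 2 and (10.1, 3.4) in frame 3.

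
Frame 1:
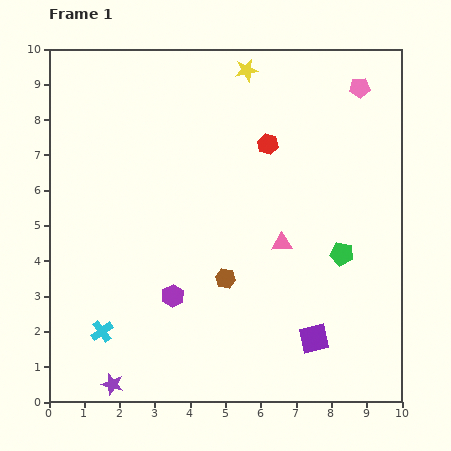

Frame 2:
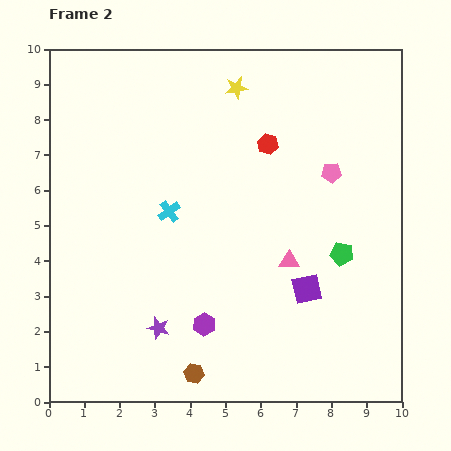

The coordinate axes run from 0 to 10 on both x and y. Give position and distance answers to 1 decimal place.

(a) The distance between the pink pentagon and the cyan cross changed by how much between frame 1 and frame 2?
-5.3

Distance in frame 1: 10.0. Distance in frame 2: 4.7.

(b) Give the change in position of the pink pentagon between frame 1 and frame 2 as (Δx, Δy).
(-0.8, -2.4)

The pink pentagon was at (8.8, 8.9) in frame 1 and (8.0, 6.5) in frame 2.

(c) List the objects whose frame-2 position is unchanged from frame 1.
the green pentagon, the red hexagon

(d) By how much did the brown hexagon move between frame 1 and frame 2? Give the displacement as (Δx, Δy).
(-0.9, -2.7)

The brown hexagon was at (5.0, 3.5) in frame 1 and (4.1, 0.8) in frame 2.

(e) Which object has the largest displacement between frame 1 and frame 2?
the cyan cross

(moved 3.9; next 2.8)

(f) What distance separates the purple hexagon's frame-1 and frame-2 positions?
1.2

The purple hexagon moved from (3.5, 3.0) to (4.4, 2.2), a distance of √(0.9² + 0.8²) ≈ 1.2.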